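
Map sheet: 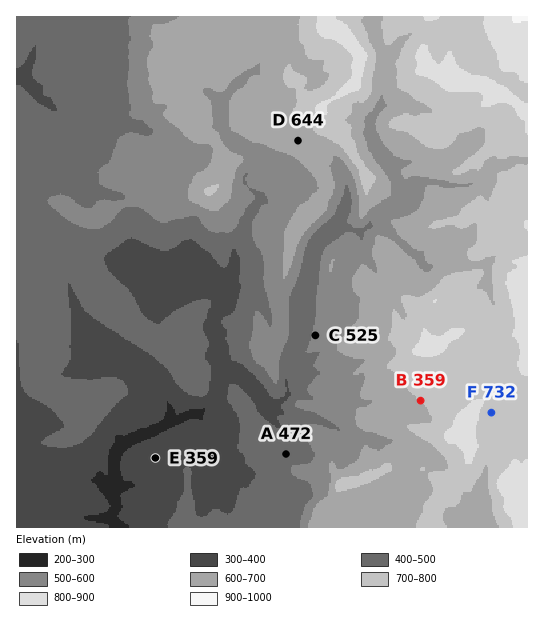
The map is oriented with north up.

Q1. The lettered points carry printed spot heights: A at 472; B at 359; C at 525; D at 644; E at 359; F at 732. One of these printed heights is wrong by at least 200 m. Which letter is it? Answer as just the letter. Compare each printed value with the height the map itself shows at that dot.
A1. B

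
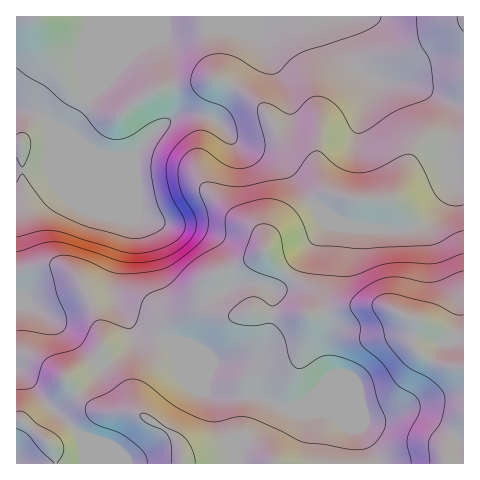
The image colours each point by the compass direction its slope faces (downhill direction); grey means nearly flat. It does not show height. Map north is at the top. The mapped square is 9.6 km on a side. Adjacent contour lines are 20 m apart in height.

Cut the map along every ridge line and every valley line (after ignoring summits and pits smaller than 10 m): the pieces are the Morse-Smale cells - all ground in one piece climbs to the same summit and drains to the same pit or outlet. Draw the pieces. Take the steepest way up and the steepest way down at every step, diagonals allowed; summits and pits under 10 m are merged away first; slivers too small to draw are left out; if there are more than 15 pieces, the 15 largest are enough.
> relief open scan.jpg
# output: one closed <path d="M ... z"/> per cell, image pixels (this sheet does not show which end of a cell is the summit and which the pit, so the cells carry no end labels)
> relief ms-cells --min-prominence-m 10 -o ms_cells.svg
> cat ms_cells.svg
<path d="M330 16l-240 0-5 24 1 59-18 31-2 2-14-6-19-14-17-3 0 260 8 6 28 33 7 1 12-9 33-34 25-20 4-6 0-8-6-13 9 12 29 9 10 14 24 24 5 12 6 4 15 2 30 0 32 13 29-1 13 5 11 8 20 9 15 34 89-1 0-358-16-3-37-17-34-5-20-10-10-10-3-7-10-32z"/><path d="M131 325l2 15-4 6-25 20-33 34-12 9-6 1 27 25 4 14 0 14 147 1 0-20-5-9-9-32-13-12-6-14-23-23-10-14-25-7z"/><path d="M463 16l-132 1 3 4 8 27 5 12 10 10 20 10 34 5 37 17 15 3z"/><path d="M207 392l-2 0 13 13 7 27 6 12 1 20 142-1-14-33-20-9-11-8-13-5-29 1-32-13-30 0z"/><path d="M89 16l-73 1 0 91 17 4 19 14 14 6 2-2 18-31-1-59 5-15z"/><path d="M18 370l-2 0 0 49 6 2 30 25 4 18 27 0 1-15-6-17-35-33-19-24z"/><path d="M20 420l-4 0 0 43 39 1 1-8-4-10z"/>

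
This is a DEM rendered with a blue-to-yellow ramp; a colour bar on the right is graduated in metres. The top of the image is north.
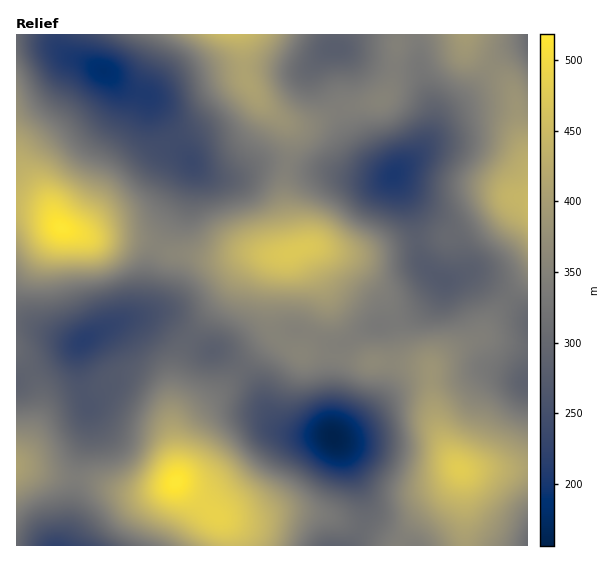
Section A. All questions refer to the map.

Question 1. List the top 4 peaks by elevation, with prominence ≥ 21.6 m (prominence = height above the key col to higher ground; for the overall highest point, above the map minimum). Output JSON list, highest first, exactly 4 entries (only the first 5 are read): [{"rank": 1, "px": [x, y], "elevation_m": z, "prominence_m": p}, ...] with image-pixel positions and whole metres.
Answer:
[{"rank": 1, "px": [175, 483], "elevation_m": 518, "prominence_m": 362}, {"rank": 2, "px": [61, 228], "elevation_m": 517, "prominence_m": 209}, {"rank": 3, "px": [459, 469], "elevation_m": 479, "prominence_m": 133}, {"rank": 4, "px": [294, 252], "elevation_m": 473, "prominence_m": 118}]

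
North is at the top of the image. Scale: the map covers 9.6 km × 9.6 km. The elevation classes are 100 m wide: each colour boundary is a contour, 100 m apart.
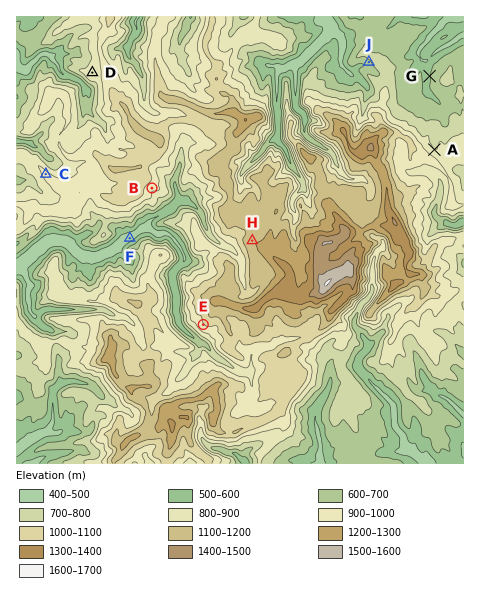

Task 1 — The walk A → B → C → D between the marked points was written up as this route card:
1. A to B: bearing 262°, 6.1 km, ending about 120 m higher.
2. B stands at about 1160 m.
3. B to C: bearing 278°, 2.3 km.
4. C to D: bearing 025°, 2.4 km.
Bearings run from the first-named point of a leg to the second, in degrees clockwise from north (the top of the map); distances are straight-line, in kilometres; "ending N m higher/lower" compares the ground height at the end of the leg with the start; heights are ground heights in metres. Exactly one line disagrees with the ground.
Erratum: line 2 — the height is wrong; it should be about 930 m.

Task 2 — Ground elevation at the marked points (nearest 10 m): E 990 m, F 480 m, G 580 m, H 1190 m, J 670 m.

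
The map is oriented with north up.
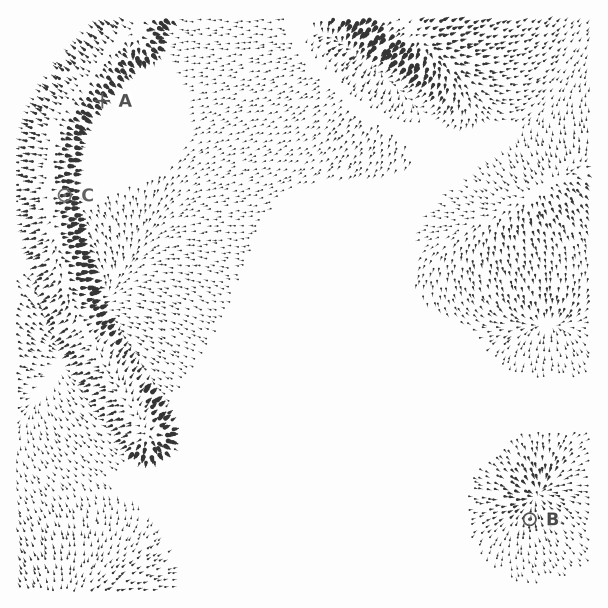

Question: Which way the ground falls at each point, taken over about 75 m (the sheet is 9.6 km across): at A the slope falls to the SE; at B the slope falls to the N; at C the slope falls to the E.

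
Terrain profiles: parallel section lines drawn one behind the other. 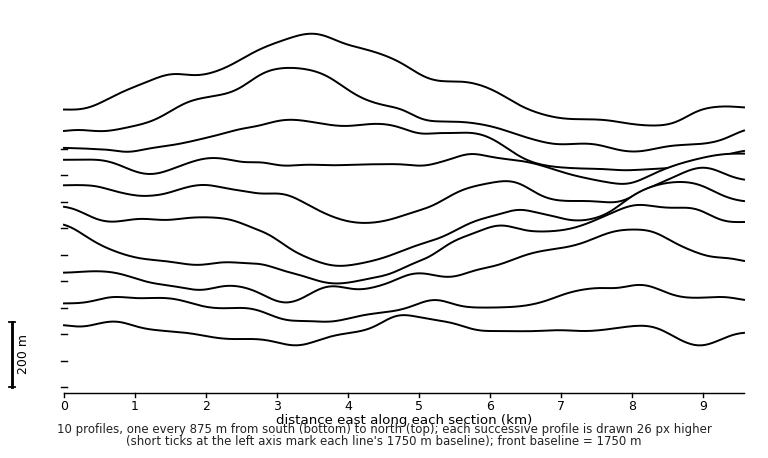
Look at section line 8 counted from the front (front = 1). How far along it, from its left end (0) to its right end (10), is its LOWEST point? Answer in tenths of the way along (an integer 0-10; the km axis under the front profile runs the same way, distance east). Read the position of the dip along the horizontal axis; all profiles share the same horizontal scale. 8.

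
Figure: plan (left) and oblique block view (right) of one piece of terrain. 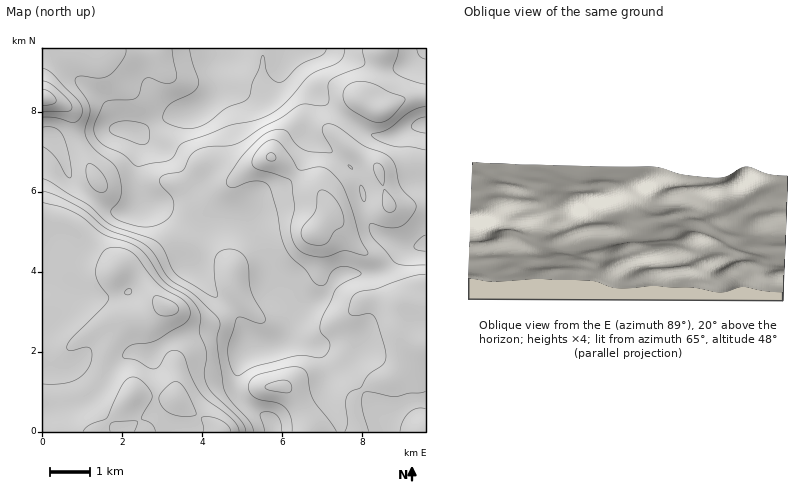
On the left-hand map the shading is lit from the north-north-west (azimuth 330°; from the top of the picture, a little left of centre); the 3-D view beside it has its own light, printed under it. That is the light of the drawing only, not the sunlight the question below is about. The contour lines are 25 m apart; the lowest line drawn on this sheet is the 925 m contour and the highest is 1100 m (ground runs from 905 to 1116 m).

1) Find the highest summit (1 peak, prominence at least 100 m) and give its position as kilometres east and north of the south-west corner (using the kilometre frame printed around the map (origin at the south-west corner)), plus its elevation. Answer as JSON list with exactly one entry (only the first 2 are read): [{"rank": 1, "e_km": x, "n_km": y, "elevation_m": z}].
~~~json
[{"rank": 1, "e_km": 2.24, "n_km": 0.96, "elevation_m": 1116}]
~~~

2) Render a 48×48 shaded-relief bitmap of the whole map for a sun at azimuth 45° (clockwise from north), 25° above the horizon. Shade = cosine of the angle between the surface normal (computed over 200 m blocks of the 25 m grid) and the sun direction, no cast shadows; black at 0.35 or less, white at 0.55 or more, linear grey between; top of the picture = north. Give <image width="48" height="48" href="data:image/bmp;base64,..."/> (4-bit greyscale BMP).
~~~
<image width="48" height="48" href="data:image/bmp;base64,Qk32BAAAAAAAAHYAAAAoAAAAMAAAADAAAAABAAQAAAAAAIAEAAATCwAAEwsAABAAAAAAAAAAAAAAABEREQAiIiIAMzMzAERERABVVVUAZmZmAHd3dwCIiIgAmZmZAKqqqgC7u7sAzMzMAN3d3QDu7u4A////AGZmZmZlVVZmVVVWjf/aYxFHiHZWZmVUVmZmZmZVVWZlVVVnv/64UgFHiHVWZmVVZmZmZmZURVZURVeL7/t0IAJYmGVWZlVVZ2ZmZmVURWZURXm9/rYgAAN5l1RWZVVVZmZmZmVURndVV5vdy3IAETWJhlVWVURVVWZmZmVUV4h2aby6qVIjRWeZhlVmVEVVVWZmZmVVaJl2ebuYmWRXd4mYdlVlVVVVRGZmVVVWeZh2eamIqoZ5mZmZhlVWZmVURFVVVVVmeIdleZh5uoeImZmZhlVWZlVERFVVVVVWZ2ZVeIeKuYd3eIiYdVVmZUM0RGVVVVVWVVVWeIiaqHZlZmd2VEVmVDM0VWZVVVVVVERWZ3iZiHVERWZVQzRVQyI1ZmZmVVVVRERFVWiIiHQzRmZUMzRVQyNGZ2ZmZVVVVERERXiImGM0Z3ZVQzREQzNWZmZmZVVVVVRERpqqqFNHiHZVREREQzRWZmZmZVVWZlRFi93LhTV5l2ZURERERERWZmZmVVVWZURq3//JU0eZhmVUNERVVVVmZmZlVUNFVEau//2VM2mYdlVDNFVnd2Z3ZmZVVDM1VFnv/8ljJHmXZVQyNWZ3h3d3ZlVVVDNFVXz/25ZDNXmHZUMiRWZmZmd4iFVVVERFZ639qGVDRomHZDISREQzNFeJmlVVVURWis7bhlREV4mHUyABIzMiNXmZmVVVVVV4ve7JdVVVaJmGQxAAEzMkaaqYd1VVVWes7/2oZVVmeIh1QgABJFRHq6hmZlVVVovv/9uXZmZnd3dlQgATVmVquWRFVlVVac//7LmHZmZndmZUMhE1ZlabljI1VVVnnf/bqYd2VWZmZlVUMiNFZmercyJFZXeb3+uYd3ZVRWZlVVVUMiNEVWm6YyRnZprO7ZZWd2VDNWZVREVUIjMzRoq5UjaJh7zet0Rnh1QiNWZUM0VUIjM0V5u4QkiqmLzKYiWJl1MjRmVDNEVDIjREaKunMlmph6qnMkeal1RFZ2VEREQhETRWeauWIlmoZpmFI2mql2Z4dlRFVUMQAkZ3irp0I3qXZoh0JZqqmHiIZUVWZUMRJHmImpdDNpuXZodjN6u6qYh2VFZndlQzWKqYiGQ0ebuXd3dDWcy6qXZVRWeId2VVi8qXdUNYq7qYiGUzasuph2VFZ4iIh3Zmm6l2U0abqYiImUMiarmHZVRWiZiHd3d3mpdlRGmpZEVniBABWZdlREVniId3d3eIiHdmV5l0ECRWZgACeZdUM0Vnd3ZmZ3iId3Z3eIYgAUVVRAA3vKdTM0VmZVVVZ3d2ZmZ4h1IBNXdlM2i97JZDRFZVREVVZmZmZmZ3ZSEkeIh2Vc3+yWREVmZERFVmVVVVZlVmVDNXiIiIiN7bhURFZmVEVnd2ZVVWZlVVVFV4mIiZmcunVERVZlRFaIiHZlVWZmVWZ3eIiIiZmZh2VFVWZlRGiZiHZlVVZmZneHd3ZWeIh3dlVVZmZlRXiYh2ZVRVZmZnd2VUM0aId3ZlVmZmZlVnmYh2ZVRFZmZmZlQzIkeIdw=="/>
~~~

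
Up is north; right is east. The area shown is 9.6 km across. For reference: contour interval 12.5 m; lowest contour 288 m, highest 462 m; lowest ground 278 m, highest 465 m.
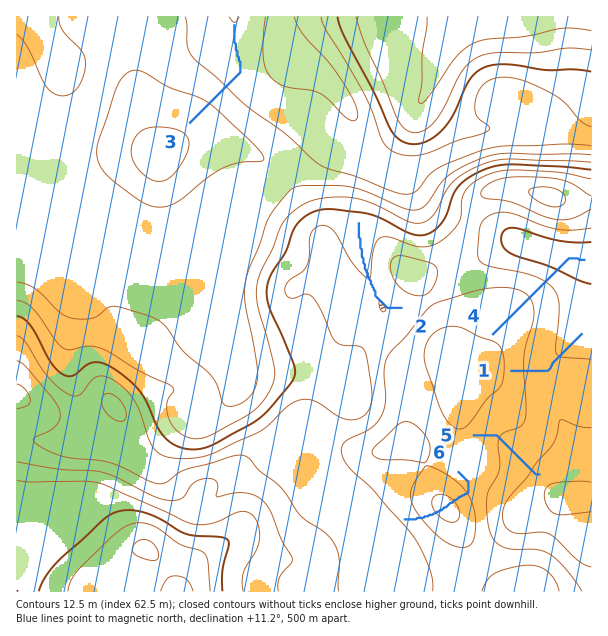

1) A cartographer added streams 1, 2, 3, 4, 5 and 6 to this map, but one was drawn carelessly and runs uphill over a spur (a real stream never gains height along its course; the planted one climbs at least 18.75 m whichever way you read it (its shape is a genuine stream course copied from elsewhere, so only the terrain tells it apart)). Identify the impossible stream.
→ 6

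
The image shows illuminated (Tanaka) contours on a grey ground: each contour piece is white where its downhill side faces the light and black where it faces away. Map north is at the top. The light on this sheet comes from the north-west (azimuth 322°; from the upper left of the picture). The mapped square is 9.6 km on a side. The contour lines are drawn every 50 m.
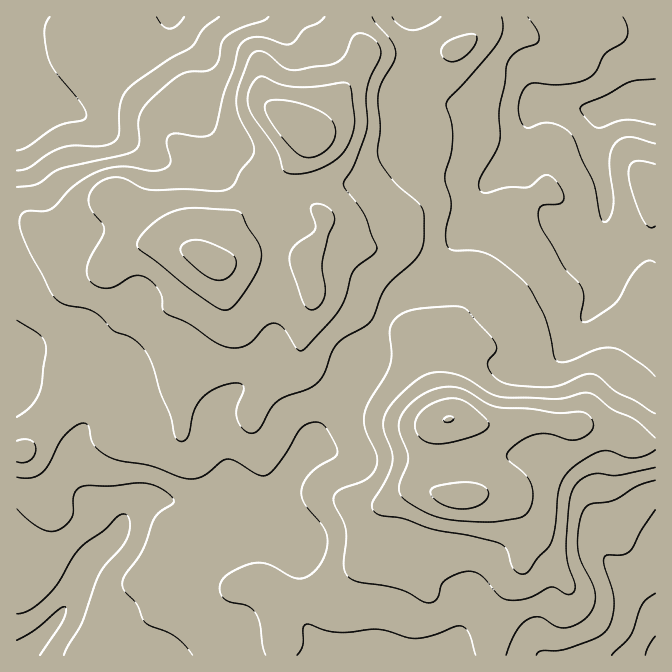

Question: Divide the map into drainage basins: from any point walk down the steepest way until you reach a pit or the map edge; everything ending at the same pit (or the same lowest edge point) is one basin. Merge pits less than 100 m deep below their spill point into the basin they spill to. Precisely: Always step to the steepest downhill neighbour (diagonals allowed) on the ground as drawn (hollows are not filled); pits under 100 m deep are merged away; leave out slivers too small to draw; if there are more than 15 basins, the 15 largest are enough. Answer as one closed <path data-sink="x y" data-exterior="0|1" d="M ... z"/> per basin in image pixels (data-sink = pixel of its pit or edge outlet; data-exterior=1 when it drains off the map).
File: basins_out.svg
<path data-sink="18 655" data-exterior="1" d="M27 223l-11 0 1 433 476-1 0-17 5-26 8-20 15-25 5-22 0-15-3-12-7-11-18-13-51 2-12-5-4-6-2-28 4-20 3-9 10-8 0-3-13-35-7-37-9-9-29-12-43-23-30-8-6-13-3-20-6-2-20-4-28 0-15 4-18 10-30-19-27-5-20 0-17 7-18 15-10 0-42-15z"/><path data-sink="655 103" data-exterior="1" d="M655 16l-301 0 0 14 10 18 0 9-6 13-35 50-11 9-9 3 3 6-10 20-65 65-13 22-2 18 6 3 15-8 15-4 28 0 25 5 4 21 6 13 30 8 43 23 29 12 9 9 7 37 14 37 17 0 14 5 26 0 21-5 14 0 26 5 19 0 36 9 17 10 18 1z"/><path data-sink="17 103" data-exterior="1" d="M352 16l-335 0-1 206 14 2 16 19 9 8 42 15 10 0 18-15 17-7 20 0 27 5 28 17 1-21 13-22 65-65 10-20-3-6 9-3 11-9 35-50 6-13 0-9-8-13z"/><path data-sink="655 655" data-exterior="1" d="M539 419l-14 0-21 5-26 0-14-5-17 0-11 9-5 17-2 35 6 11 12 5 51-2 18 13 8 17 2 21-3 17-25 50-5 26 0 17 162 1 1-211-19-2-27-14z"/>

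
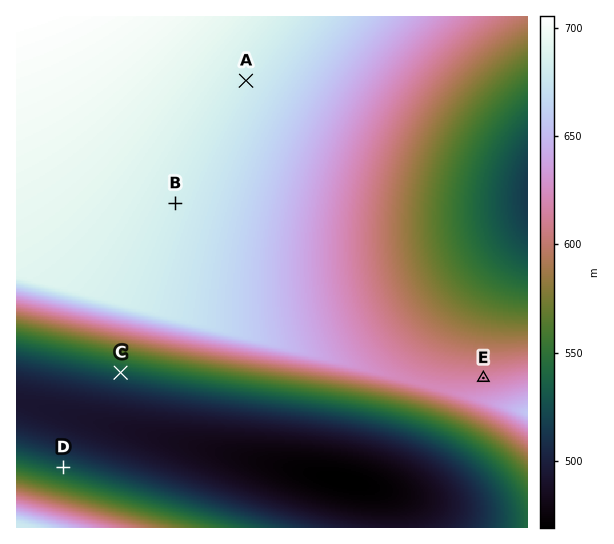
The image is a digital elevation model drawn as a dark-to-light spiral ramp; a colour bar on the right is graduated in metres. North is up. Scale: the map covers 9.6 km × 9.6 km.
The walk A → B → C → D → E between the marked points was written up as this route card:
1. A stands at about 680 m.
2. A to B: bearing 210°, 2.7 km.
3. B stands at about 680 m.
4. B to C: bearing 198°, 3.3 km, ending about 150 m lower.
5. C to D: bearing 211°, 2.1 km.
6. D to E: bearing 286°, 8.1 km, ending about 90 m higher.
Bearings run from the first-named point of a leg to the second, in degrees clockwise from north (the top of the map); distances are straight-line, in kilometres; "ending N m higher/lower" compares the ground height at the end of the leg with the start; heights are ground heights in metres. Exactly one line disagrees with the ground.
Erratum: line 6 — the bearing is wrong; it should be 078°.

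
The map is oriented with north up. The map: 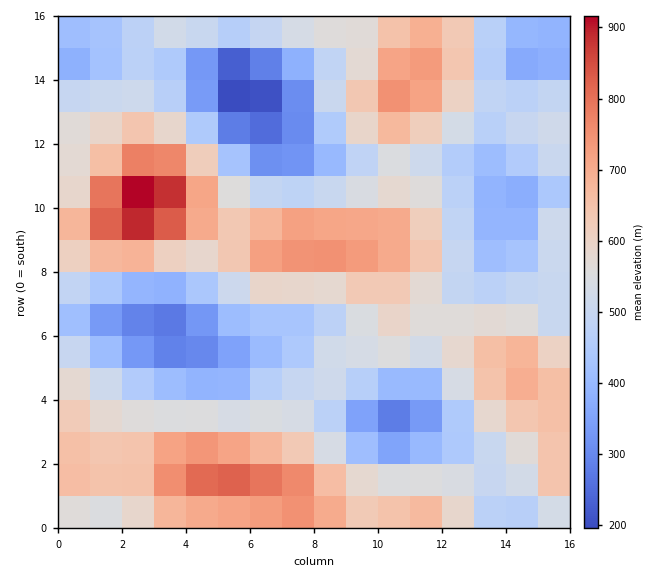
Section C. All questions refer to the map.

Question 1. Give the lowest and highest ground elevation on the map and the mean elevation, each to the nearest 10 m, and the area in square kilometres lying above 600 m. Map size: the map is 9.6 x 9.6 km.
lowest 160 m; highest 960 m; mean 540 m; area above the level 31.6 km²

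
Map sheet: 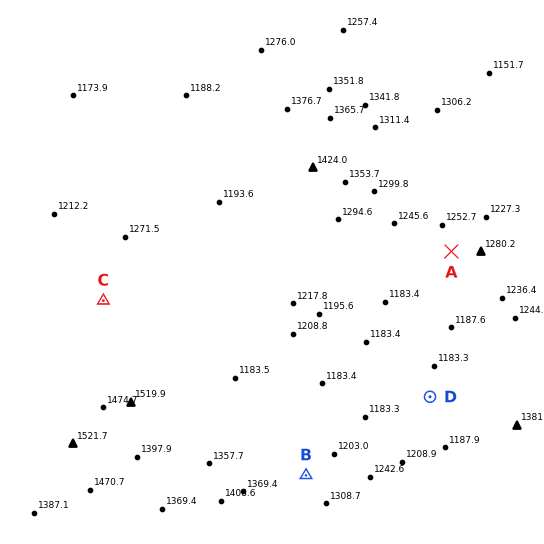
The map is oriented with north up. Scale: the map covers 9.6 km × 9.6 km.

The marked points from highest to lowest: C B A D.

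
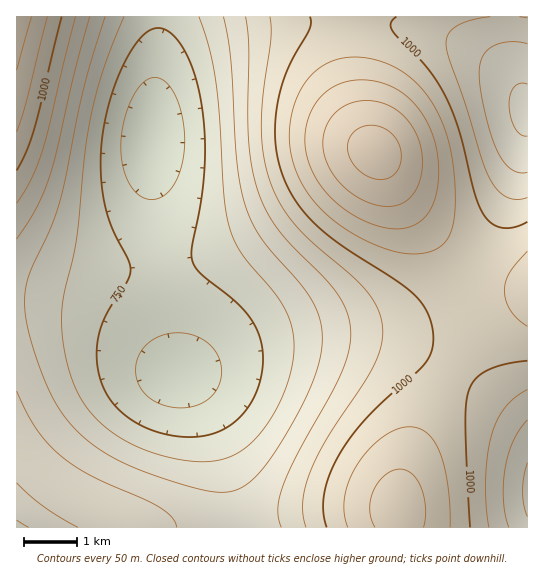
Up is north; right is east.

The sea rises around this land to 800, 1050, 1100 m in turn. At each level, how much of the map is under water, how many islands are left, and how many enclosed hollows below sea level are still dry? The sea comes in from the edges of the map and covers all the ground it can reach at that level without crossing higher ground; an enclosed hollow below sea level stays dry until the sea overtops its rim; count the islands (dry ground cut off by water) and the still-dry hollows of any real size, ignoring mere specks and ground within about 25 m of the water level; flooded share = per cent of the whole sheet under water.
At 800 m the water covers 27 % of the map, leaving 0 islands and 0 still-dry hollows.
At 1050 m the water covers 86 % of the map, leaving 1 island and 0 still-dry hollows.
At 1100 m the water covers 93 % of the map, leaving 1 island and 0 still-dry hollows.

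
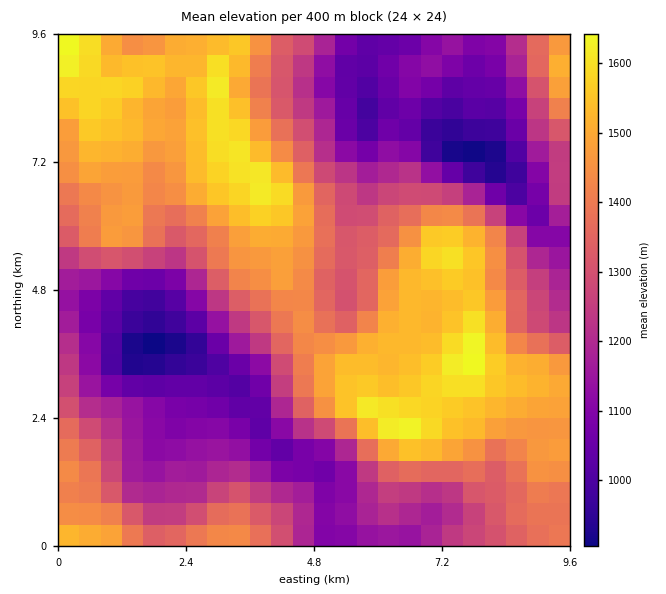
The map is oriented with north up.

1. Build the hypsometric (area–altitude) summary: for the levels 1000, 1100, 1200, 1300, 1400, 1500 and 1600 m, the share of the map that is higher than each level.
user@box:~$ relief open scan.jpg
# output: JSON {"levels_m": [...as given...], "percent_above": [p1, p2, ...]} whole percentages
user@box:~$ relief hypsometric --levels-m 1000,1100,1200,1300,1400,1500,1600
{"levels_m": [1000, 1100, 1200, 1300, 1400, 1500, 1600], "percent_above": [95, 82, 68, 56, 40, 22, 3]}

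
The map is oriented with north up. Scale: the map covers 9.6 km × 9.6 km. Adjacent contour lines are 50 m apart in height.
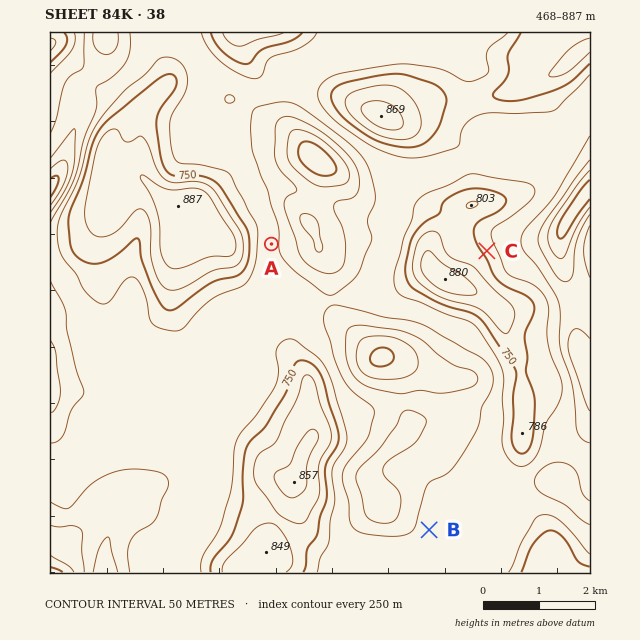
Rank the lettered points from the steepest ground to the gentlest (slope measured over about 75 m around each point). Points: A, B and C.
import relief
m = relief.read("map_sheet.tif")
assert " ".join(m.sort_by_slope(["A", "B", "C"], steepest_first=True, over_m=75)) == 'C A B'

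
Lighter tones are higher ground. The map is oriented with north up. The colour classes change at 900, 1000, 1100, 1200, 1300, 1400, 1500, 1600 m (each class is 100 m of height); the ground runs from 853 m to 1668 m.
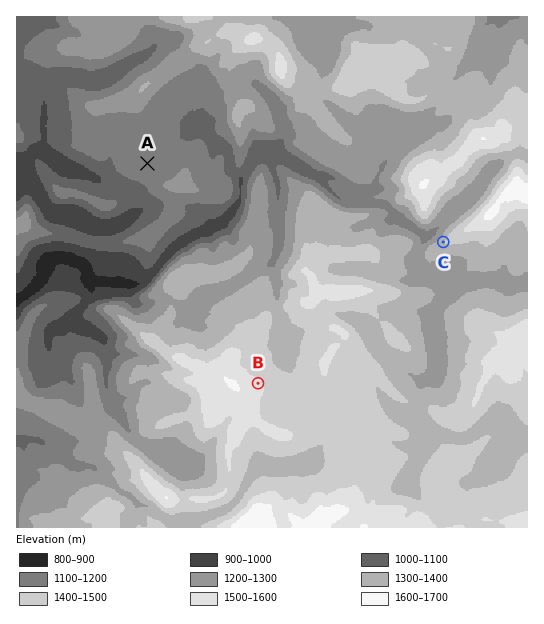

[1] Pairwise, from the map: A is lower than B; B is higher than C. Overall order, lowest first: A C B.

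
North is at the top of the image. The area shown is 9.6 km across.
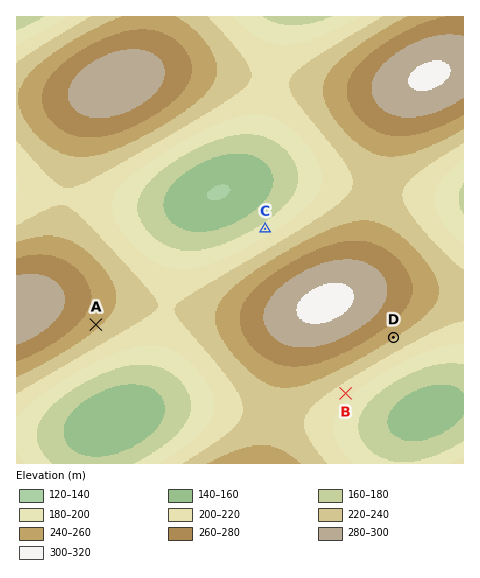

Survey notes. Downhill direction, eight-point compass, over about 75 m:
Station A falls SE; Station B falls SE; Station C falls NW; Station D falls SE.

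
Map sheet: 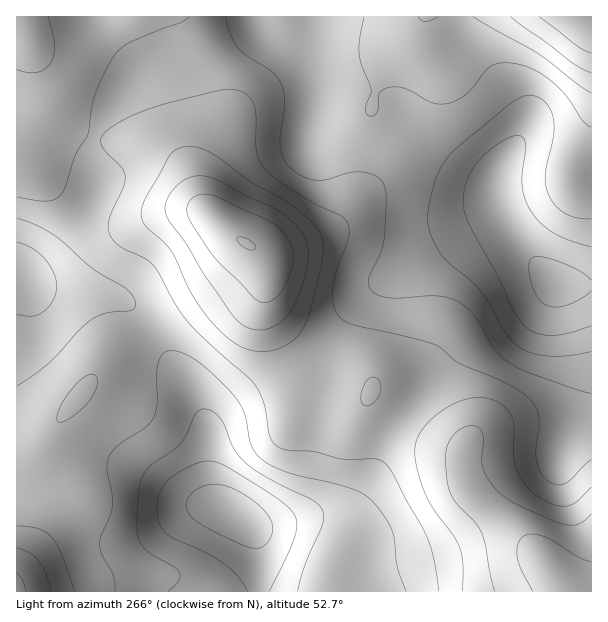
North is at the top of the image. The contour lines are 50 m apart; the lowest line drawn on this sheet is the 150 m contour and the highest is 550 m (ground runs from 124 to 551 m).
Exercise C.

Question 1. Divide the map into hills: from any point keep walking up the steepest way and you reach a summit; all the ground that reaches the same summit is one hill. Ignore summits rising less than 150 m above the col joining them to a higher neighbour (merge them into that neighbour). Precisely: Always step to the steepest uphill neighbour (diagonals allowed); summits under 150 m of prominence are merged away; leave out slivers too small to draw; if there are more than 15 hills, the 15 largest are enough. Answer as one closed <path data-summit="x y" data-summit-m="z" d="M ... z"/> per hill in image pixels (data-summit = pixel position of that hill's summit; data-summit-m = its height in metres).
<path data-summit="246 243" data-summit-m="551" d="M309 16l-292 0-1 257 22 13 13 4 56 5 15 5 20 17 26 40 16 21 20 38 4 15 0 43 6 26 7 6 22 12 11 15 5 22 1 37 331 0 1-305-32-3-8-4-28-29-14-21-12-23-4-16-3-4-26-6-57-27-15-3-45-1-36-8-2-2 0-8 6-25 0-27-6-30z"/><path data-summit="17 591" data-summit-m="460" d="M20 274l-4 1 0 316 242 1 1-37-5-22-11-15-22-12-7-6-4-14-2-55-4-15-20-38-16-21-22-34-17-19-7-4-15-5-56-5-16-6z"/><path data-summit="579 17" data-summit-m="477" d="M591 16l-280 0-1 34 6 30 0 27-6 33 5 4 23 4 25 3 30 0 15 3 50 24 33 9 3 4 4 16 12 23 14 21 28 29 8 4 31 2z"/>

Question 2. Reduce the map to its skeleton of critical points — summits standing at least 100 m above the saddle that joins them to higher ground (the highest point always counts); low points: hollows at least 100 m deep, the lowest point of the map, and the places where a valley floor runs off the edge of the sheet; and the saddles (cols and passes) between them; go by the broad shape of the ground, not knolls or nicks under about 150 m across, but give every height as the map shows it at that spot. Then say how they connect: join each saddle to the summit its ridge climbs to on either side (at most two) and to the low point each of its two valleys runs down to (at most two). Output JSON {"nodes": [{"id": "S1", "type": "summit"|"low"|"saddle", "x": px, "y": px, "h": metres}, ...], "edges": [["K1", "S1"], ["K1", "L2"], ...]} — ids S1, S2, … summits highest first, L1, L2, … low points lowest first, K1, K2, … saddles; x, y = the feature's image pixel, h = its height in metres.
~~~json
{"nodes": [
{"id": "S1", "type": "summit", "x": 246, "y": 243, "h": 551},
{"id": "S2", "type": "summit", "x": 552, "y": 570, "h": 525},
{"id": "S3", "type": "summit", "x": 584, "y": 21, "h": 477},
{"id": "S4", "type": "summit", "x": 17, "y": 590, "h": 460},
{"id": "L1", "type": "low", "x": 230, "y": 510, "h": 124},
{"id": "L2", "type": "low", "x": 558, "y": 284, "h": 135},
{"id": "K1", "type": "saddle", "x": 323, "y": 371, "h": 377},
{"id": "K2", "type": "saddle", "x": 95, "y": 137, "h": 349},
{"id": "K3", "type": "saddle", "x": 152, "y": 330, "h": 306},
{"id": "K4", "type": "saddle", "x": 375, "y": 150, "h": 290},
{"id": "K5", "type": "saddle", "x": 350, "y": 554, "h": 280}],
"edges": [["K1", "S1"], ["K1", "S2"], ["K1", "L1"], ["K1", "L2"], ["K2", "S1"], ["K2", "L1"], ["K2", "L2"], ["K3", "S1"], ["K3", "S4"], ["K3", "L1"], ["K4", "S1"], ["K4", "S3"], ["K4", "L2"], ["K5", "S1"], ["K5", "S2"], ["K5", "L1"]]}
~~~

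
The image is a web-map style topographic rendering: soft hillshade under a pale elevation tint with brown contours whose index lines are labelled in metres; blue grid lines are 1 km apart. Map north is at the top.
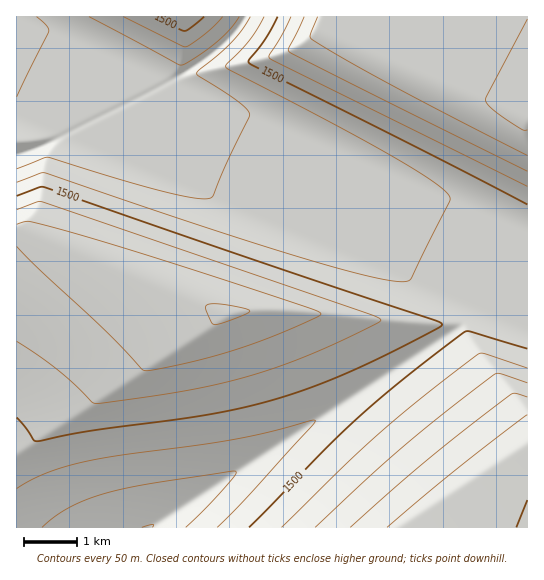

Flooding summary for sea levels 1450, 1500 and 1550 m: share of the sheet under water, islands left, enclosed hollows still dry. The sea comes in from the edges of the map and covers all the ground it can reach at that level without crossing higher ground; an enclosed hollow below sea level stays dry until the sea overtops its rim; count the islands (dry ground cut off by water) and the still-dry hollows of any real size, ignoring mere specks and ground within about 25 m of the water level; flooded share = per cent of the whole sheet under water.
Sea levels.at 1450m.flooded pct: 33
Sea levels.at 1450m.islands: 0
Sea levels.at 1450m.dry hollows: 0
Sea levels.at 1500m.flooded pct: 50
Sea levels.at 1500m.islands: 0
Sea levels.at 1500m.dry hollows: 0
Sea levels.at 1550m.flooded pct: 63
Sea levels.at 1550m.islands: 0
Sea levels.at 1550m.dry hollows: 0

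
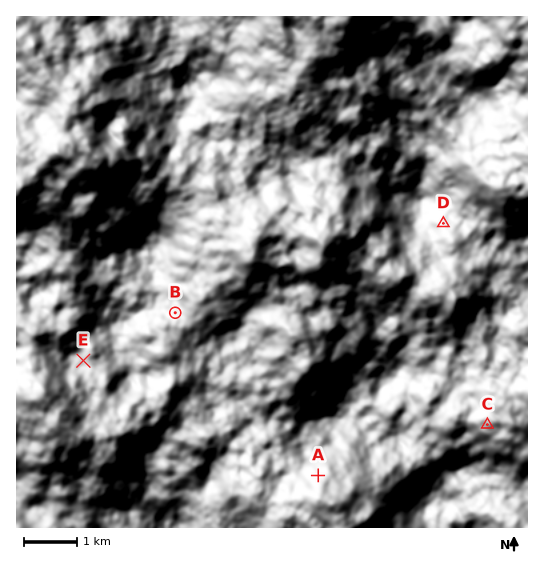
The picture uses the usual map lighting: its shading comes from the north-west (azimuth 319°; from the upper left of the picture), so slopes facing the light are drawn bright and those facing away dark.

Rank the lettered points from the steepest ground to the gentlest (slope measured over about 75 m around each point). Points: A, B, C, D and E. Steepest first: A D B C E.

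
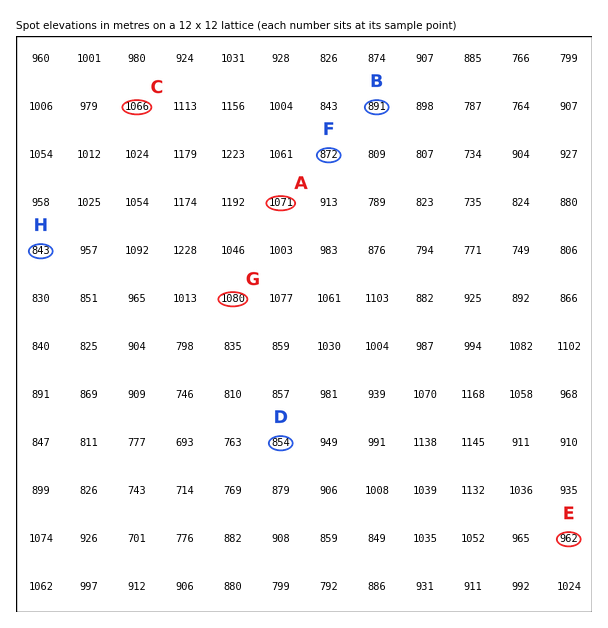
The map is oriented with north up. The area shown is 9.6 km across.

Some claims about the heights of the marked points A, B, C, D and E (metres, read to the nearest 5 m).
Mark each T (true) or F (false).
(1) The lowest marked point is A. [F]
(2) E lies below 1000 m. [T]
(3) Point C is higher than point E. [T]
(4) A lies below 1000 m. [F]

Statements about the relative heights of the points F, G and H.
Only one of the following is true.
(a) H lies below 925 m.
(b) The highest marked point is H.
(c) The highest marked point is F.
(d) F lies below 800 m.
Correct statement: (a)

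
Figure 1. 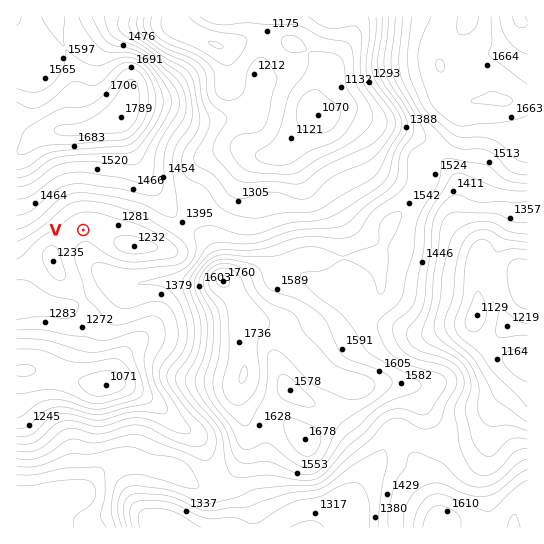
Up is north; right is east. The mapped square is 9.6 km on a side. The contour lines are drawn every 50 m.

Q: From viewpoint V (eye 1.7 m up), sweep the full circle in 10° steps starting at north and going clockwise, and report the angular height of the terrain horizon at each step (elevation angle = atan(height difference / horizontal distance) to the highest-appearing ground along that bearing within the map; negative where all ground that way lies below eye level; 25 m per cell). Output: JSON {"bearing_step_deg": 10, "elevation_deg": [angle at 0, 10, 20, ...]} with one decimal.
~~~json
{"bearing_step_deg": 10, "elevation_deg": [14.6, 14.1, 13.4, 10.8, 9.7, 8.7, 7.1, 5.4, 4.1, 3.1, 5.6, 9.8, 7.7, 6.8, 5.6, 5.7, 5.6, 4.7, 4.1, 3.8, 2.3, 1.5, 1.1, 0.7, 0.2, 0.9, 2.8, 5.1, 7.2, 8.8, 9.9, 11.6, 13.1, 13.2, 13.7, 14.5]}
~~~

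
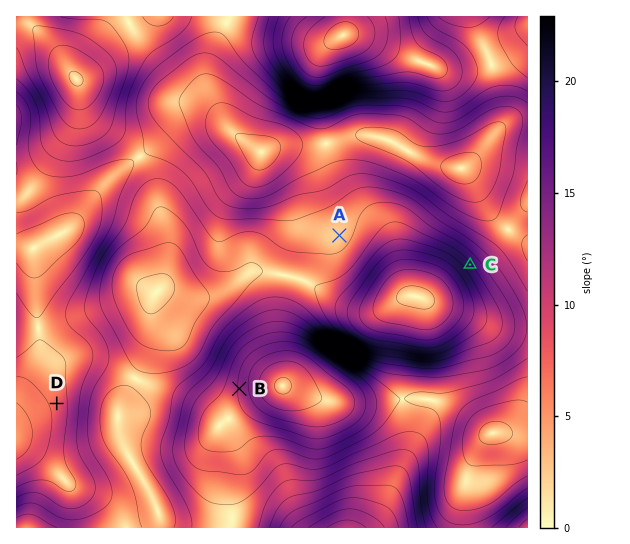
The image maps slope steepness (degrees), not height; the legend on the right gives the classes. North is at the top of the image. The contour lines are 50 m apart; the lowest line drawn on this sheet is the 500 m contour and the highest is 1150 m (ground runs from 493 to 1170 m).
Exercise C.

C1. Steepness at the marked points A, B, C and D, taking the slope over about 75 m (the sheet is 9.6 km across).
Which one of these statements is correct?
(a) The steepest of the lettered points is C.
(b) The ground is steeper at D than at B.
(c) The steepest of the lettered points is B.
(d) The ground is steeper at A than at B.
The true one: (a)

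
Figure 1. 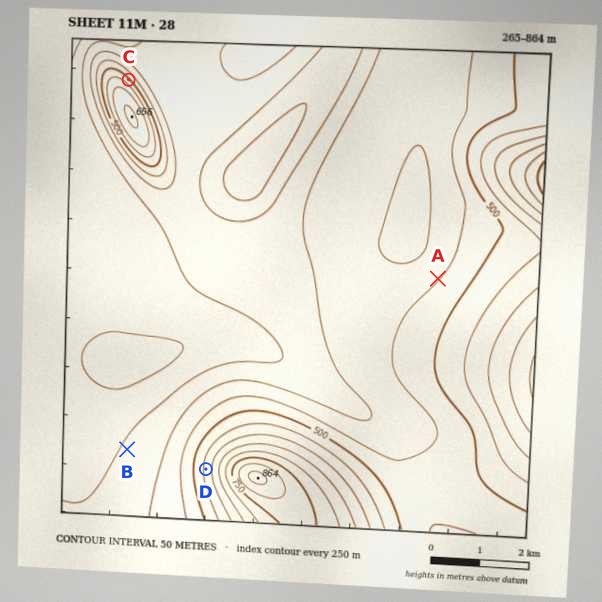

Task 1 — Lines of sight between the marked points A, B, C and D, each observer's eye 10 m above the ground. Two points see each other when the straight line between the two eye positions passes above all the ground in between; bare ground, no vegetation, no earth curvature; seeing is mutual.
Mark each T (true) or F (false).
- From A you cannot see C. F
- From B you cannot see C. T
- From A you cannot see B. T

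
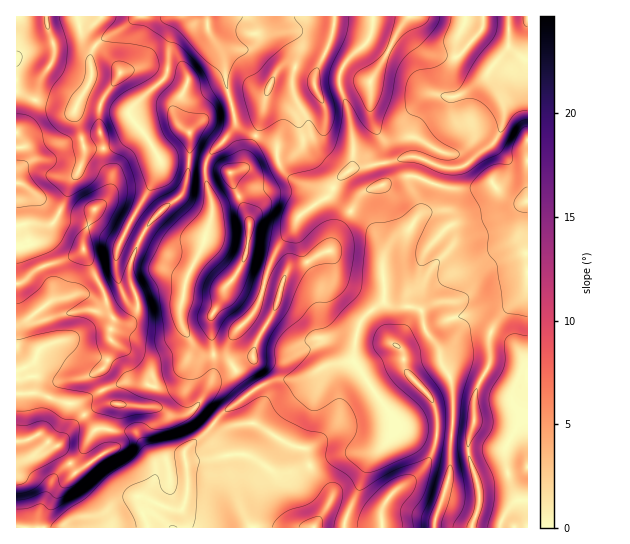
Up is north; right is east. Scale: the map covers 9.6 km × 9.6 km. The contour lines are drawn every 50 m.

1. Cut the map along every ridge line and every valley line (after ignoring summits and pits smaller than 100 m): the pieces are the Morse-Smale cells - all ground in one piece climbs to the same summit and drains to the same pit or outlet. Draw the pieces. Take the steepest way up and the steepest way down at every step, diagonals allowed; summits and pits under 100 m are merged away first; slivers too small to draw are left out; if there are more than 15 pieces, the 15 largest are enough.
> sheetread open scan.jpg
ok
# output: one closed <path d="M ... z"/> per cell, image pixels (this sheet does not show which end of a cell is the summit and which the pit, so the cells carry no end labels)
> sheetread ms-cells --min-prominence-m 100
<path d="M527 16l-511 1 1 511 168 0 0-9-4-9 6-12 1-11-1-24-3-6 1-7 14-11 24-27 34-24 17-8 27-1 13-6 9-6 26-6 5 0 5 6 34 51 4 9 55 8-3 42-13 38-1 13 93-1z"/><path d="M354 361l-23 3-30 15-31 2-13 7-34 24-10 13-29 28 4 34-1 11-6 12 4 9 0 8 249 1 2-13 13-38 3-42-55-8-4-9z"/><path d="M235 123l-2 6-20 21-8 13 0 16 7 23 0 13-9 31-15 28-8 33 1 18 4 8 8 12 8 7 6 3 16-3 14-23 18-18 6-14 7-28 12-26 12-12 5-13 26-19 0-2-6-6-26-12-10-10-4-10 0-12-4-4-31-14z"/>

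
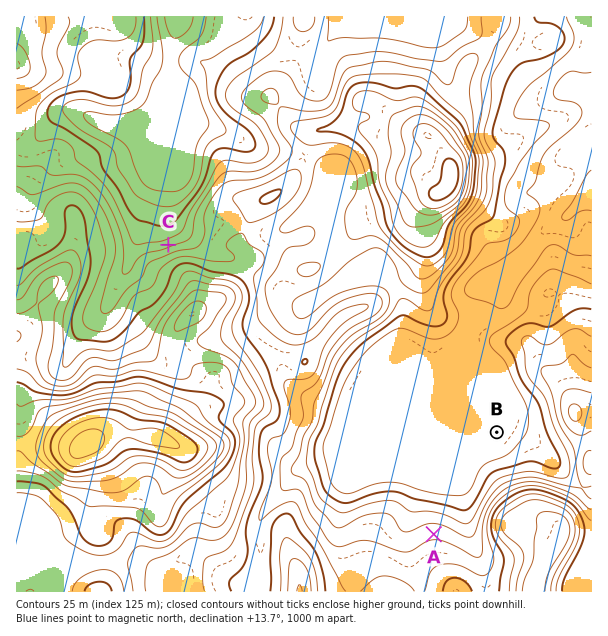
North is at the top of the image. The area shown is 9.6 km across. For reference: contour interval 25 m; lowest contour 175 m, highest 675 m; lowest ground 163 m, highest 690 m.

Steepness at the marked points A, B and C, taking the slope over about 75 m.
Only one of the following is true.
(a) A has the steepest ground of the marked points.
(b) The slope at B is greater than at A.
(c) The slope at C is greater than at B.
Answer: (c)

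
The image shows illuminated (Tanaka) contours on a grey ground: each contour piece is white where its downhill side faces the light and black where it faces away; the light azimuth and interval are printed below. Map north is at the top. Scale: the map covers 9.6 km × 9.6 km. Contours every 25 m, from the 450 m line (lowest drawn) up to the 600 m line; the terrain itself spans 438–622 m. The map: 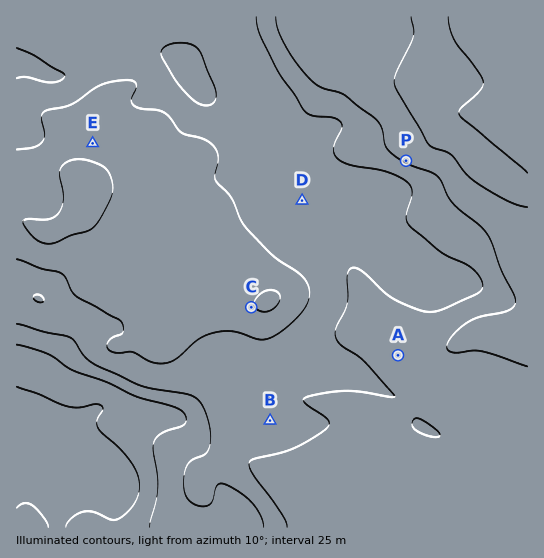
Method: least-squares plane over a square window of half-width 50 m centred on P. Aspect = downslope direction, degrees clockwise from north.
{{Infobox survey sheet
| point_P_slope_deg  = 4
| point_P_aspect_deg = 210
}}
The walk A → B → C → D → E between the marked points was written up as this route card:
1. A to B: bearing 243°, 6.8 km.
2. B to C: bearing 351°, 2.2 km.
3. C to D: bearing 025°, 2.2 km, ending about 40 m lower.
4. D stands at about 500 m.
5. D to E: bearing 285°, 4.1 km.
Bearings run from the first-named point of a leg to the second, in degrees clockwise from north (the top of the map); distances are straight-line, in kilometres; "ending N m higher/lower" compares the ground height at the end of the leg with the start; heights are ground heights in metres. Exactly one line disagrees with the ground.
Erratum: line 1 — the distance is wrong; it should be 2.7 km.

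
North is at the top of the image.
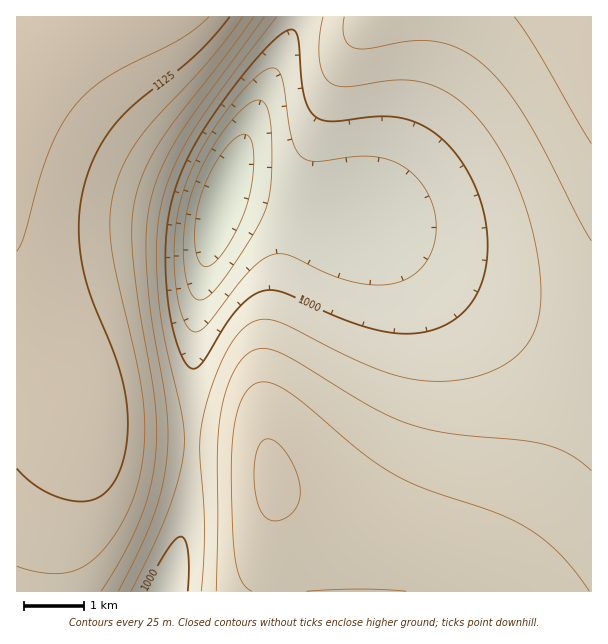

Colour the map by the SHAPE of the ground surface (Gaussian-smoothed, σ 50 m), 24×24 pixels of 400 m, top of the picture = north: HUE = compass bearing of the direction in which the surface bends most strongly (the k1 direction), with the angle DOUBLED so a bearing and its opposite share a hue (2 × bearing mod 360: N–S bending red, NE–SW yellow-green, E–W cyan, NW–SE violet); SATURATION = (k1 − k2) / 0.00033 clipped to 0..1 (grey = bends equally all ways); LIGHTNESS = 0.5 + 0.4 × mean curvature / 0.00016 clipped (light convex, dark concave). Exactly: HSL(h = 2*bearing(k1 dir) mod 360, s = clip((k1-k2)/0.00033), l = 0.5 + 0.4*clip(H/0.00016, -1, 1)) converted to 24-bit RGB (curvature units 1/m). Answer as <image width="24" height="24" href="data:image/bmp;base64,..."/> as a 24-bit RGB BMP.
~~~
<image width="24" height="24" href="data:image/bmp;base64,Qk32BgAAAAAAADYAAAAoAAAAGAAAABgAAAABABgAAAAAAMAGAAATCwAAEwsAAAAAAAAAAAAAh4WDjYaBqpCA1KmNwJ2FGklqAB0zRGWB1KiFw6GFlYmDgIGJfYCMfYGPfIKSfISUfIaVfYiVfYqUfoyTf42Rf46PgI2LgIyHh4KCioKAnoqAyaOJ066RQWeLABozIURpxaaBzrGLnpaGgoiLfYaOfIaQfIaSfIaTfIaTfYeSfoiRf4iPgImNgYqLgYqJgYiFh4GBiYCAlYaAvJ+H2bmYZnqkABg7CydRsp941L+PqKOJg46NfIqPe4mQe4iRe4eRfIWRfYWPf4WOgIWMgYWKgoWIg4aFgoaCh4GBiIGCj4WCsZ6G2MGbs6GFBR9cAxQ+paVp18ySsbGLhJKMfIyQeoqReoiQeoWPe4OOfYKMfoGLgIGJgYGHg4KFhIKChYSBh4GBh4KCjIeDqqCI1cqbvLaSDR9wAAo4X6GV2NaWsreNhJSMe42ReoqQeYePeYONeoCMfH6Kfn2IgX+GhICFhYCChX9/hoJ+hoOChoSDi4qFp6WI1NGawcKVEx55AAY4W3+g1dmasrqQhZaNfIyReYePeIONeH+LeHuJe3qHgHyGhH2FhX2Chn1/h318iH97hoaChIeDiIyFoqeJ0NSavcSWFRx8AAM7Wnaj0tmesbuSh5aPfIiQeYOOeH+LdnmJeHeHfXmFgnqEhXqChXp/hnp7iHt5iX55g4iBgoqDhJCEnaiKy9SbucSUFRt8AAJAXnam0dmisbqViJSSfIOPeX2Nd3iKd3WHenWFf3aEg3eDhHd/hnd7h3d4iXl3inx2gYx/f46BgZODmquHyNaYs8OPFBx2AAI/YHen0diisriTiJCRfHyMeniKe3WHe3OFfXOEgnSDg3WAhHV8hnV5iHV2inh1i3t1gY99fJF+fZZ+mK2DyNaSscOGFB9rAAQ5Xnel09edtbaNjImFf3qHfnaGfnOEfnGDgHCCg3KBg3N9hXN7hnR4iHR1ind1jHt1gpJ9e5N7fJd7l6x/ydWMtcN/FiZjAAczWHGh1dOYtrGHi4N/gneDgXOCgXGCgG+BgW+AgnB9g3F7hXJ5hnN3iHR1i3d1jXt1hJV8fZV6fZh5l6p8zdOGwcd4HDNgAA0zTGeW08aSuqqAjYB4f3R7f3F8f298f218f258gW96gnF5hHJ3hnN2iHR0i3h1jXt2iJd8gJZ5f5d3lqZ5zs2Bzsl8KUpsABIzNlF5zrmBwal4kYBxfXBye251fG12fGx3fW14f293gXF2g3J2hXN1iHV1inl2jXx3jJl8hZZ5gpV3lKB2x8J71Md8PGV4ABQzHjpgw6t2yal0l4NqfHBseGxteWxweWxye210fW90f3F0gnJ0hHR0h3d1int3jH54kZl9i5Z5h5N2lJtzv7R02MF3VYdNARcyCyM+r5ho0KlwoYdkfXNodm1pdWxqdmxteG1vem9xfXFygHRzg3d1hnp2iX14jIB5l5p9kpV5j5J0l5ZvtqRs2bZwopBVBxssAxswko5V1KVsr4xfgXdjdXFmc3Boc29rdXBteHJwe3Vyfnh0gXp2hX13iIB5i4N6mZZ9lZB5kot0lIlvrJJq1aZtwJRcFjBBAB8zOmhwzp5svpJki35jdnZmcHNpcHNscnRudndxenlzfXx2gH53g4F5h4N7ioZ8mZB+lYh6koJ2kn5xo4NszJZu1JdqOVppACIzFkFRuJFuy5dynIVpeHtsbHVrbXVvb3ZycnhzdXp1en13foB5goN7hoZ8iYl+l4p+lYJ6lHt2k3ZynHduv4Zv25V1mWpYBSIuAyUwh5Za0Zh7sItyhIJxbnlybHl1bnp3cXt4dH15d396eoF6foN8goZ+hol/lYR+lXx6lXZ3lHN2mXBysnlx2I96xIJvIU5eACczLmVwxZR9xJV+kod4cn14bH18bX19cH99c4B9doF+eYN+fIR+f4Z+hImAk39+lXp9lnZ9lnR9mHN8pnN2zIV82pSFU3GQACczCDxKp4Rxz5yKp4t/eYN+bX+BbH6Bb4GCcoOCdYSCeIWBe4aBfoeAgYmAkX6BlHqClneDl3aEmHWEn3eCvH5+3JiOuYJ8E01gACgzQn2My5qQv5GKj4GBcX+EbH+EboGFcYSFdIaGd4eFe4iEfoiDgImCjn6FknuGlXmImHiKmXmLnHuMroCI05OP2JmSSXaPACkzDVhosYSIz5eWp4eMeXyKbn6HboGIcYSIdIeIdomJeomIfYmGgImFjH6JkHyLlHuOl3uQmn2TnH+VpYSUxI6T36Cetn+JDlRlAC41RombzJqjxZKfm4Kac3uMcICLcYSKc4eLdomLeYqLfIqKgIqI"/>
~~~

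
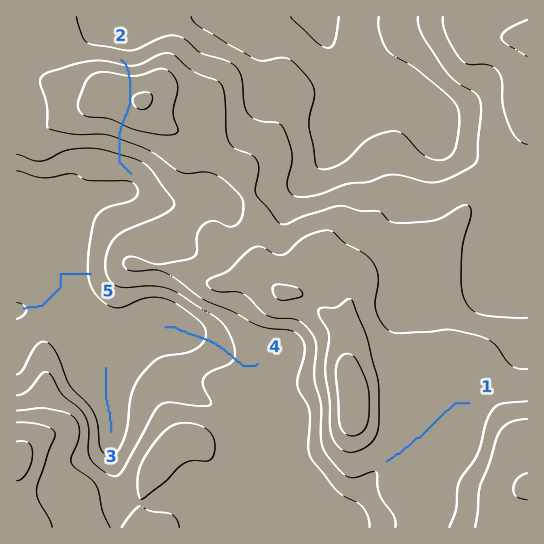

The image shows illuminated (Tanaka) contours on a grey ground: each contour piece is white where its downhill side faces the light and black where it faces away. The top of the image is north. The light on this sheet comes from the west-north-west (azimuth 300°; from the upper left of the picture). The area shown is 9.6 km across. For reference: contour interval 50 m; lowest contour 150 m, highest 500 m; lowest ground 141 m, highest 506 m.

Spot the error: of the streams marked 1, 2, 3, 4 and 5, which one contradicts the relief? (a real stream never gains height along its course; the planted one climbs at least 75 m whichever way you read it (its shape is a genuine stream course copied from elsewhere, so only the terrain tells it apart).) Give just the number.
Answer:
2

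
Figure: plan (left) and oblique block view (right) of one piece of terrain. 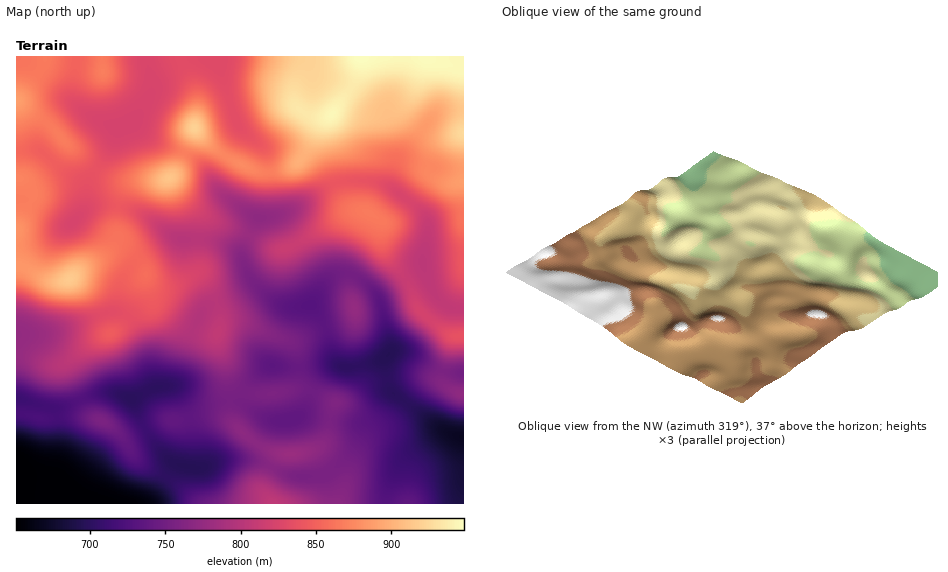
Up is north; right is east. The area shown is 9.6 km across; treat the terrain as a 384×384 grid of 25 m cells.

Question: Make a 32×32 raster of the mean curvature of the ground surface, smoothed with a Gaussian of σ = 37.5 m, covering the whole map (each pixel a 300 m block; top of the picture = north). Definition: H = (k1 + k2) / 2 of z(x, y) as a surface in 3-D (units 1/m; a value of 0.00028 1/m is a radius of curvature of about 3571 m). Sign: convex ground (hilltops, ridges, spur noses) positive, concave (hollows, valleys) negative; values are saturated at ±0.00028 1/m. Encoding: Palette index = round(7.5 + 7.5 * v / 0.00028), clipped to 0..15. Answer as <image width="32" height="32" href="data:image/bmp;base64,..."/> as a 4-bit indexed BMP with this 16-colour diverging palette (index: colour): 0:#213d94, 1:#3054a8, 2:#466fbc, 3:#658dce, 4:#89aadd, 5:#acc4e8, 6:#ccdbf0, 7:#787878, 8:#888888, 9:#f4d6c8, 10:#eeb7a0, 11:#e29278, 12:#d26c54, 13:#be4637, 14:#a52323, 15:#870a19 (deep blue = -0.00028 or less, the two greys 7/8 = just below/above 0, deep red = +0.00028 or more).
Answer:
<image width="32" height="32" href="data:image/bmp;base64,Qk12AgAAAAAAAHYAAAAoAAAAIAAAACAAAAABAAQAAAAAAAACAAATCwAAEwsAABAAAAAAAAAAlD0hAKhUMAC8b0YAzo1lAN2qiQDoxKwA8NvMAHh4eACIiIgAyNb0AKC37gB4kuIAVGzSADdGvgAjI6UAGQqHAHiHd2VCOMyrmty5ipZqyXZ4h3ZVaKpkOd1yNWmXV4hmd3ZmWex2VCR2NFZoqFaJh2ZUVVv3RWUiSM7ah5hmiIclZFZ9o1iGWuuHmreJh3Zljcm+/VXMiK60NEaWaJmEI8p3r+Y424iZVFVWqImYUigRIiMyRmV4h4q5d9+lREfPObtyE2QyJ4d4qqmXd2au6Z3tyFdkQzaZdDWHIVdnumCJmaqpQnmaylNHliVURDKGdlec/oR6q8lHq7hatjAF/2VEadyqmGi5i6mYWukTr+szMjRGe7dFqqhUZVv3C/xUJ6qoVnipZZmFRVVt4wzmVo7/+laaiZiXRHdkWnA9lWuqnvpljJebtiaZdEQEy3Vsl1nbl3uFi6Qq3JUxPNZVa4dEaIiqU1dkW+y5d6zHRGq4MjertiRXmnZnq7u6u2NtmWRFiFFHerhDM1i7msxhS3qnZWZFmYhRIzEFq7yDI3h5p3eJnP6jAnqXNGZmIXvcunZmiqz/wCz/z+ZDNFjKeIdHl2Z3ilLP513peaqGhkZkbdhVVCNsx1EViIdURGibhqx1Z2Vc/0IzVoq5iahmrpi3RXd2Sv40SMu62nmaclnJY0Zmd1S7RErMlqplaKU3uGVpl2dliFRrmnZ5llaoWXeXe+lnd4dle5mHZ5h3mZp4p2i2V4h3dUh4d3mpmZmI"/>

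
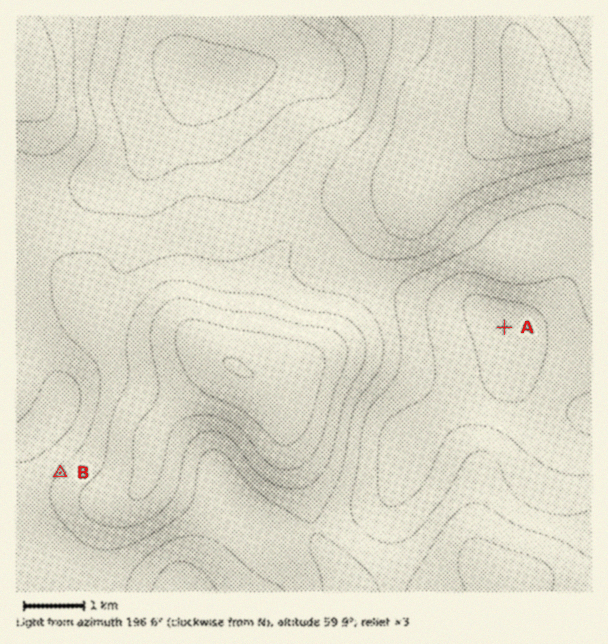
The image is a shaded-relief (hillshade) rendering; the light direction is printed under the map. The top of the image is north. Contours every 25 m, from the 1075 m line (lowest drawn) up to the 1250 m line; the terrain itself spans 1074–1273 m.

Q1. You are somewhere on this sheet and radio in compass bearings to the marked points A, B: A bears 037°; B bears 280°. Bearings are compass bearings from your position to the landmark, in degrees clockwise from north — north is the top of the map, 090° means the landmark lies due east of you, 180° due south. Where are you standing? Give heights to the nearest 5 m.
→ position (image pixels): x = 355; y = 525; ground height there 1200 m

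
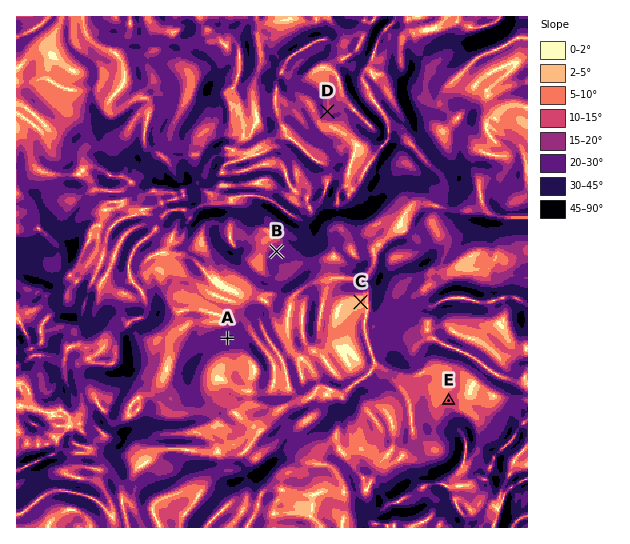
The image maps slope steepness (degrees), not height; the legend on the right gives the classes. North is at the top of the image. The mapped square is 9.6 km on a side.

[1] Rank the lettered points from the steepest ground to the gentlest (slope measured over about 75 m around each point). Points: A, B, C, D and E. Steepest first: A B D E C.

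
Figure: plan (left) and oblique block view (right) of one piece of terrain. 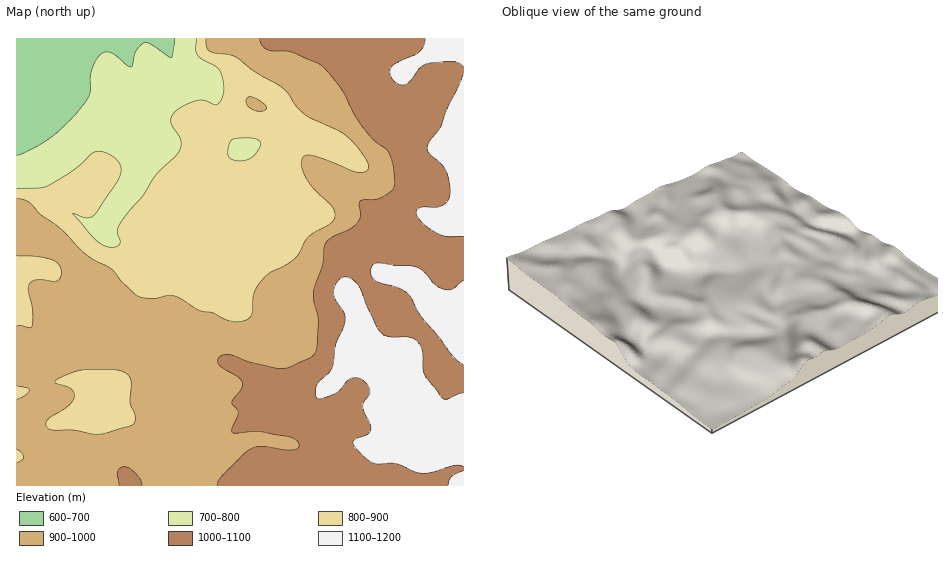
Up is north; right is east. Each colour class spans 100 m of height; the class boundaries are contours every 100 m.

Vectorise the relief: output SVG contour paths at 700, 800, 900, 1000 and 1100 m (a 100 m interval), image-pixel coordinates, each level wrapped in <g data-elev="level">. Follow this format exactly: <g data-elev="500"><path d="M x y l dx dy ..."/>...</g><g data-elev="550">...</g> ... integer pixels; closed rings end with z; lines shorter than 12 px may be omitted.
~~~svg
<g data-elev="700"><path d="M175 39l-3 18-4-1-18-12-5-2-9 8-5 17-20-14-5-1-5 2-5 7-5 10-2 25-12 16-17 18-11 9-16 9-16 7"/></g><g data-elev="800"><path d="M234 160l-5-2-1-4 1-9 2-5 5-2 13 0 7 1 4 2 0 6-8 11-9 3z"/><path d="M197 39l-1 10 1 6 6 5 13 7 5 5 3 14-2 11-5 7-3 0-10-4-7 0-15 7-9 7-2 9 9 16 1 5-1 5-5 7-19 19-13 21-22 26-4 9 3 11-1 3-4 2-5 0-11-4-26-29 12 4 7-2 5-4 19-29 5-9 0-7-4-7-7-5-9-4-7 1-21 18-27 17-29 2"/></g><g data-elev="900"><path d="M17 449l5 4 2 4-3 4-4 2"/><path d="M94 434l-20-4-21 0-6-3-1-3 2-5 20-13 6-9 0-5-3-3-14-5-2-2 9-6 18-6 31-1 11 3 5 4 2 4-1 23 5 11 0 8-5 4-23 7z"/><path d="M17 386l10 2 2 2-4 6-8 3"/><path d="M17 256l18 0 17 4 7 4 2 8-1 6-4 3-18-1-5 1-3 3-2 5 5 20-1 17-3 2-8-2-4 0"/><path d="M256 111l8 0 3-2-1-3-10-8-8-1-2 3 1 5 4 4z"/><path d="M206 39l1 8 3 4 20 4 7 3 18 14 29 17 12 17 10 10 40 19 13 14 10 17-2 5-9 1-44-16-7-1-4 3-2 8 4 10 9 13 18 18 3 5 0 6-5 6-22 13-9 17-5 5-9 7-15 7-8 7-8 13-2 20-3 5-10 4-10-1-16-8-14-3-18-11-8-3-20 3-15-3-15-14-11-12-27-16-22-23-23-17-10-11-6-3-7-1"/></g><g data-elev="1000"><path d="M142 485l-2-5-4-7-6-5-6-1-4 1-2 3 1 14"/><path d="M260 39l2 6 5 5 26 3 25 10 8 7 16 20 12 23 8 13 12 14 14 12 5 14 2 18-4 7-9 6-6 2-15 2-2 3 1 12-3 7-7 6-19 9-6 6-2 21-10 28 5 29-1 26-4 8-23 11-9 2-30-6-21-8-7 0-5 3 0 4 1 3 19 12 4 6-1 6-9 12 0 3 5 6 1 3-6 19 4 1 23-1 29 4 8 4 3 6-2 3-6 1-28-4-12 3-7 5-21 21-5 6-1 4"/></g><g data-elev="1100"><path d="M463 470l-11 6-4 9"/><path d="M463 393l-16 6-5-1-17-23-2-6-1-18-4-9-8-5-19 0-9-4-6-7-19-42-5-5-5-2-5 0-3 3-4 7-1 7 2 7 8 12 1 9-9 22-4 25-13 13-3 4-1 7 1 5 6 0 14-5 14-14 5-1 6 1 6 5 3 6-1 4-5 7-1 5 7 19 1 4-3 5-12 5-3 3 3 6 11 11 9 5 21 0 24 9 11-1 22-7 9 2"/><path d="M463 280l-9 8-7 2-10-4-13-14-10-6-37-3-5 2-1 6 1 6 4 4 23 7 9 6 14 23 16 19 14 19 11 9"/><path d="M463 73l-16 37-7 17-10 14-3 6 2 6 12 11 5 8 4 15-1 11-3 5-5 3-6 1-14 0-3 2-2 3 2 5 5 6 15 11 9 3 16-1"/><path d="M425 39l-1 7-5 6-22 11-6 4-1 8 6 8 6 2 5-1 13-16 8-5 26-1 6 2 3 3"/></g>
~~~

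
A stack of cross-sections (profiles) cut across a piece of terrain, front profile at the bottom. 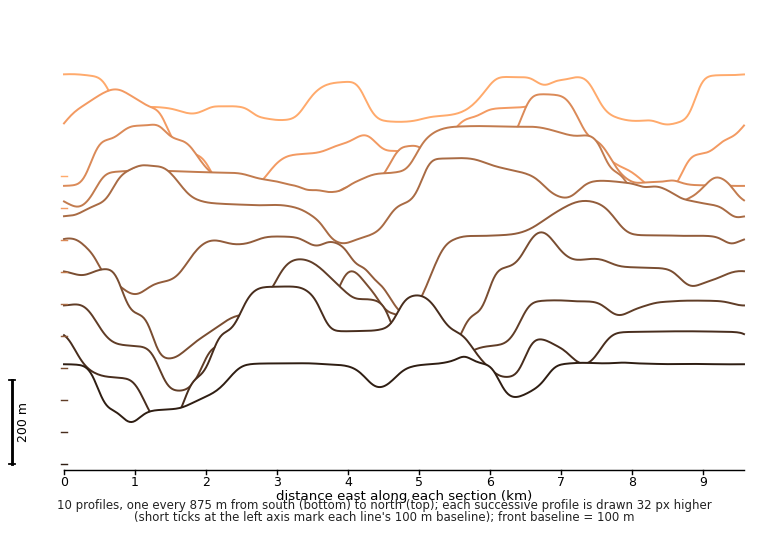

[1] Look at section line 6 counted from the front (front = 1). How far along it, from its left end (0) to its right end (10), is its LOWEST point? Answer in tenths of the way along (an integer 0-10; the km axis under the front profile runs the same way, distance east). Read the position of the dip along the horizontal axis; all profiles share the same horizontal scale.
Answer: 4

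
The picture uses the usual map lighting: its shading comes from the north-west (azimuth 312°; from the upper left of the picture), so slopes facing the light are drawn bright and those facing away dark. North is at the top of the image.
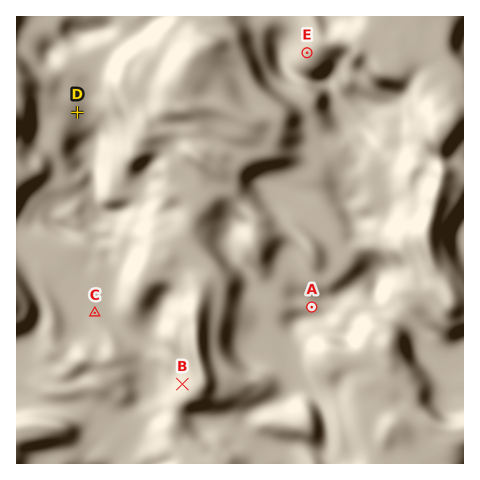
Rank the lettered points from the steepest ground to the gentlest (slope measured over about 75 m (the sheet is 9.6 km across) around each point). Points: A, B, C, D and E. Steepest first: B E D A C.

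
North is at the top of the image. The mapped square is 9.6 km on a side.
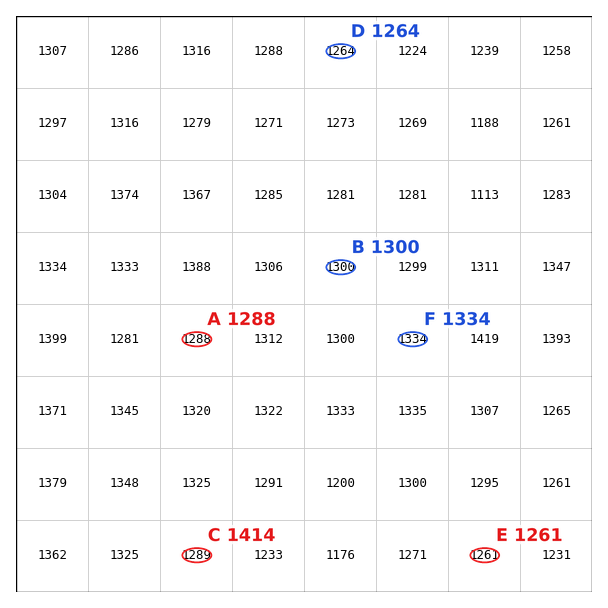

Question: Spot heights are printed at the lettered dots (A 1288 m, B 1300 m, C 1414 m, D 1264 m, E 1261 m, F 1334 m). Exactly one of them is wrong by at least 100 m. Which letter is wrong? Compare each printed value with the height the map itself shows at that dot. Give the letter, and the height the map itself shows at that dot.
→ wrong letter C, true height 1289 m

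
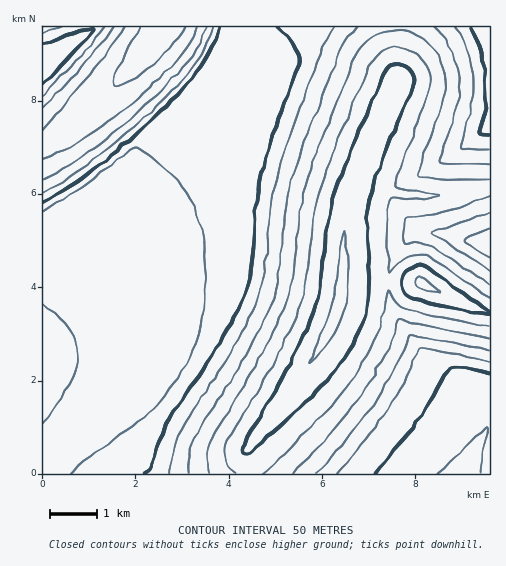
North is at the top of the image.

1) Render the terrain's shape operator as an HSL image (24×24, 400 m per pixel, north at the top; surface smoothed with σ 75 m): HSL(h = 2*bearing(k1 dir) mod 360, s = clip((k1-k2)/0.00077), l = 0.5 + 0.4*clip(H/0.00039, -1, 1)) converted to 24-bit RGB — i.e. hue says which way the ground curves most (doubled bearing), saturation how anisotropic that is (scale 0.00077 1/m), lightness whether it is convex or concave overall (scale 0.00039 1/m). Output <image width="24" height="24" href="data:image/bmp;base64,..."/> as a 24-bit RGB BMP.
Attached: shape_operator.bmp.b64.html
<image width="24" height="24" href="data:image/bmp;base64,Qk32BgAAAAAAADYAAAAoAAAAGAAAABgAAAABABgAAAAAAMAGAAATCwAAEwsAAAAAAAAAAAAAeoN8e4N8fYJ9gIJ/goCAX0qFf2qXkHybmnyks32xyo2SnbiQkYOGjH2Bi35/iIF/Q4Fxa4R9foKBe4GCeYGBa4FmcnxPHDFteIJ5eYJ5e4J6fYF7f4B8RUeBdHKSgn2Wgn2fhIGw0abX3JyijXyBjX2AjX9/i4KAfYh7On9veYKBfYGCeoCCeX+BeH6BGU5zeIF4eYF4eoF4e4F5fYB6TmN/Y3iOfYeRfoqUfoGNiX2H7Zqstn2JjX5/jYB/jIOBioSCaod+QoF3fYGCe3+CeX+BeX6BOW5+eYF4eYF4eoF4eoB4e395bH5/QHyFfIeIfX2BgnyChHyClXyE9qm7mn6AjoKAjYSBi4aCiIaDSoV+X4OCfH+Cen6BeX2Bc32BeoF5eoB5eoB4eoB4en94en55QnxzYn97fHx+f3x/gnyAhXyAs32K8KGwkISBjoaCjYeDioeEf4eEN36Aen+Ce32CeHuAfVhTe4B7e4B6e4B6e395en95en55dH55NXdqc35+fHt+gHyAgnx/hn1/3IyZ04ySjomDjYmEi4mFh4eFWIKIT3WAe0k9YicXbjYpfYB8fIB8fIB7e397en96en56en57ZH54O3lteXx+fXt+gHx+hHx9jHx89qywoYqEjYuGi4qHh4iHhmqJPAslfEo9gHR3eH6BfoB9fYB9fX98fH98e398e358en58eX59TX50Tn12e3t9f3t+gnt8hnt6s3977a2jjY2Ii4uJiYSKYwpRiFx7gn+CfH6BeX6BfoB+foB+fX99fX99fH99e399e39+en9+eH9/OHlwaH19fnp7gXh4hXl2i3t09cKomZOLi4qLgSqKmSN8iYCAhYCFf6u7zPP/f4B/fn9+fn9+fn9+fX9+fH9+e39/en9/eX9/boCANnN0fHJvgHRshHluiH5x37yHwK+Ni4mKMQBs3ovMncjazPb/zPP/e6W6f39/f39/f39/fn9/fn9/fX9/fH9/e3+Aen+AeYCAPlp1d2phgH5wg4F0h4N2xLd92c6TioaGABdlu9jy0PvueZWhenmDe3qDf39/f39/f39/fn9/fn9/fX+AfH+Ae3+AeoCAeYCARk5+Ymd+fIB7gIJ8hYV9ubV/4d2UioaCEWd3LOKD1caPi3uCenmCgXBzf39/f39/f39/f39/fn+Afn+AfX+AfICAe4CAeoCASE9/X2WDfYKDf4OCgoSBs7CD5N+RiYZ7eIlwBFwejokGXjQAMx8AMiMBQn46foB+f4B/f3+Af3+Afn+AfYCAfICAe4CAeoCATViAWWOGfIKFfoSGgYSGp6KE7NuUiYNyiXxtahxAfl0wj3xYh4N7gIOBEogNAkcLaoFvf3+Af3+Afn+AfoCAfYCAfICAe4CAWmiBS16GfISHfYWIf4aJk5OD9tOliYFzjjmLhEfeoKHmppjfmYfBh4GZxJG7XbhOADMOSoBbf4CAf4CAfoCAfYCAfICAfICAbnmBOVqCe4WIfIaHfoaGgYaE9sqtlIZ3QKacAN+CS5PLkIHNsZfpz7T6yIq7x4qzu3edAEAWMHlNfoCAfoCAfoCAfYCAfICAeoCAMV18eoOFfIWFfYWDf4SC0aCJ1p6GhoR6dYdmG2kXFGMdcYJ1foGCy4a5yoezyIiuwIGiAVUjI3JIfoB/foCAfYCAfYB/fIB/PWl+Zn2FfISDfYOCfoOAjYd/+cKyiYV7h4Z8hod9S4ZOBlIUTIJYy4O3zIazy4evyoirwoShAl0tIXFKfoB/foCAfYB/fYB/aHyBOm5+fIOCfYKBfoJ/f4J+5aSUw5GBhYd9hYd+hIh/cIlxD1IpyoC0zISxzYavzYery4inw4WfAFYvKnZYfoB/foB/fYB/fIB/MWx6dIGCfYGAfoF+gIF+lIR8+cCyh4l+hIh+gYuAgY+KVIKSw3usy4GvzYStzoarzoiny4mjwoWZADolRX9vfoB/foB/fYB/WnyBRHZ/fYB/foB9gIF9goF87rSiwJOShJejhZWghJCZdIGUAUwiwnily4GqzoSoz4emzomizI2fvn6GADMqcYGAfoB/foB/fIB/L213eH9/f399gIJ9fpKOm9Cc6b3Jpom3kYaiioWXe3aSADMBADMTwnWezYCkz4Oh0Ieezo+bypueL7u7DFJgfoB/foB/foB/UXmATHaAfYqJfZqVfqqUk7uBvaGCroKPoIOXl4OVgVqSgl+rAEIHADMLxFFiz3uW0X6M0JGOzaufxLKkAB00fH6Af4B/foB/eoCALHyAeJaQfZuLfaF+lqh9qZ59pYZ+nn+El36IhC+C"/>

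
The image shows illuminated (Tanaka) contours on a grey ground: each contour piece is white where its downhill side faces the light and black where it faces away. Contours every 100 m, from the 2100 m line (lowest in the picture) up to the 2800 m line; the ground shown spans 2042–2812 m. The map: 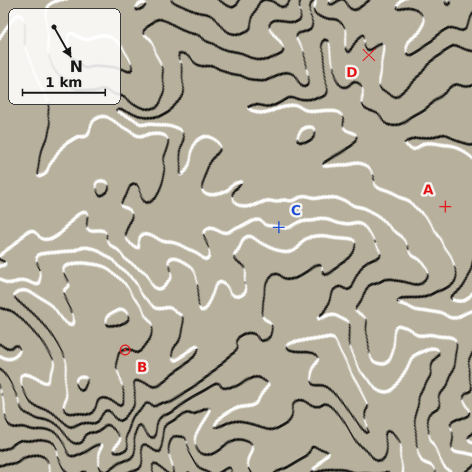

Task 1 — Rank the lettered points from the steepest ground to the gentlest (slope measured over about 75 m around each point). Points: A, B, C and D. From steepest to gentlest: C B D A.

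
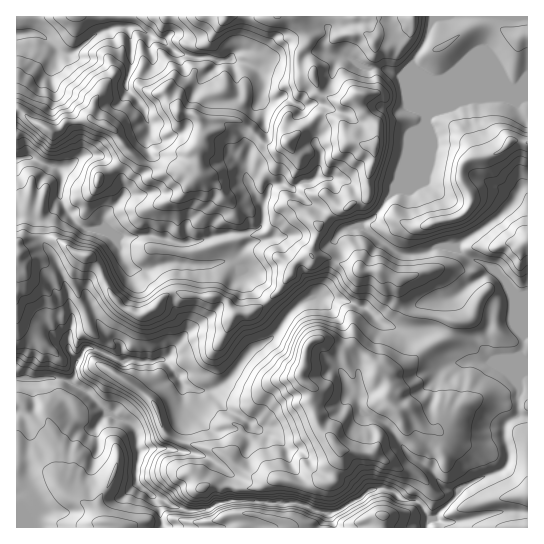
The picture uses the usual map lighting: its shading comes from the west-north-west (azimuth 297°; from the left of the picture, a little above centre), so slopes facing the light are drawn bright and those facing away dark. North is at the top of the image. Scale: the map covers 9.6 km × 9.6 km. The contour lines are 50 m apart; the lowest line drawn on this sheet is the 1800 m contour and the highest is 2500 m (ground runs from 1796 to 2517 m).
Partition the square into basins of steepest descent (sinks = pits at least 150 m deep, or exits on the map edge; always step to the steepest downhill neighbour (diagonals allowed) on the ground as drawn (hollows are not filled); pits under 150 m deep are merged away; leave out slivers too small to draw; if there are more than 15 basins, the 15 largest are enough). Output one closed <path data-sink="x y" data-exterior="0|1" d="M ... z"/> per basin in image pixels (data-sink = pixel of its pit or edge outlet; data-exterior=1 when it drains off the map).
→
<path data-sink="25 378" data-exterior="0" d="M527 16l-234 1 16 21-1 5-9 12 2 15 4 3 8 2 7 18 10 6 16 2 13-8-2 4 2 9 17 19 1 12-3 10-21-6-4-2-6-14-5-5-12-5-7 0-31 27 12 19-4 10 0 8 5 8 13 8 12 0 14 12-5 2-16 17 0 7-8 21-12 6-6 6-1 7-11 16-19 18-12 6-12 0-4 3-5-11-10-8-36-2-9-3-7 3-16 16-8 4-5 0-15-7-11-13-13-30-9-9-11-1-18-14-10-4-13 0-19 9-3 11 1 271 511-1z"/><path data-sink="17 159" data-exterior="1" d="M18 109l-2 1 0 145 3-9 6-3 13-6 17 2 24 16 11 1 9 9 13 30 11 13 15 7 5 0 8-4 16-16 7-3 49 7 6 6 5 11 4-3 12 0 8-4 23-20 11-16 1-7 6-6 12-6 8-21 0-7 16-17 5-2-14-12-12 0-13-8-5-8 0-8 4-10-13-18-8 14-3 9-12 11-5 8-26 12-8 0-10-14-12-7-9-1-8-6-19 2-24-8-19-17-10-17-23-10-25 4-5 6-8 3-20-11z"/><path data-sink="17 34" data-exterior="1" d="M293 16l-276 0-1 93 9 4 8 8 20 11 8-3 5-6 25-4 23 10 10 17 19 17 24 8 19-2 8 6 3-1-1-25 5-8 0-21 37 0 12 8 15 16 8 4 5 0 15-9 26-24 7 0 12 5 5 5 7 15 24 7 3-10 0-10-17-18-3-7 0-5 3-3-5 1-9 6-16-2-10-6-7-18-8-2-4-3-2-15 9-12 1-5z"/>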